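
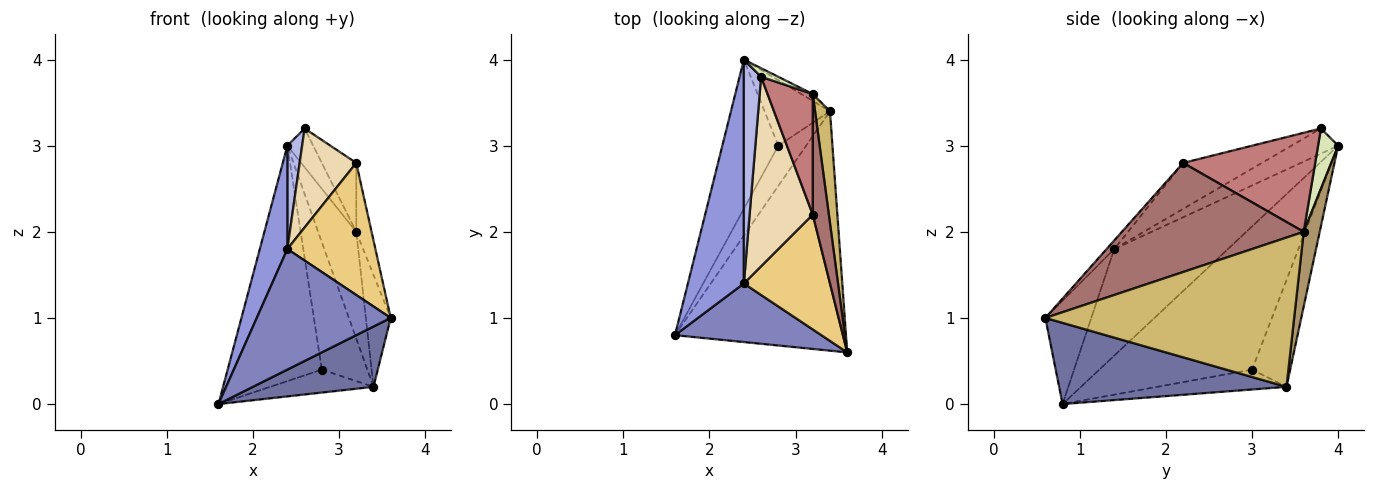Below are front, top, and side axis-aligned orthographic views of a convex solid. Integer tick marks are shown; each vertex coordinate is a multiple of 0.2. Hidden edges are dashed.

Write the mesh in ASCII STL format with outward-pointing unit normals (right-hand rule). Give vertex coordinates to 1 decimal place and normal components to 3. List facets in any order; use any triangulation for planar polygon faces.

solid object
 facet normal 0.418 -0.222 -0.881
  outer loop
   vertex 3.4 3.4 0.2
   vertex 3.6 0.6 1.0
   vertex 1.6 0.8 0.0
  endloop
 endfacet
 facet normal -0.295 -0.860 0.418
  outer loop
   vertex 2.4 1.4 1.8
   vertex 1.6 0.8 0.0
   vertex 3.6 0.6 1.0
  endloop
 endfacet
 facet normal -0.866 -0.210 0.455
  outer loop
   vertex 2.4 1.4 1.8
   vertex 2.4 4.0 3.0
   vertex 1.6 0.8 0.0
  endloop
 endfacet
 facet normal -0.799 -0.252 0.546
  outer loop
   vertex 2.4 1.4 1.8
   vertex 2.6 3.8 3.2
   vertex 2.4 4.0 3.0
  endloop
 endfacet
 facet normal -0.808 0.498 -0.316
  outer loop
   vertex 2.8 3.0 0.4
   vertex 1.6 0.8 0.0
   vertex 2.4 4.0 3.0
  endloop
 endfacet
 facet normal -0.527 0.422 -0.738
  outer loop
   vertex 2.8 3.0 0.4
   vertex 3.4 3.4 0.2
   vertex 1.6 0.8 0.0
  endloop
 endfacet
 facet normal -0.598 0.713 -0.366
  outer loop
   vertex 2.8 3.0 0.4
   vertex 2.4 4.0 3.0
   vertex 3.4 3.4 0.2
  endloop
 endfacet
 facet normal 0.605 0.777 0.173
  outer loop
   vertex 3.2 3.6 2.0
   vertex 2.4 4.0 3.0
   vertex 2.6 3.8 3.2
  endloop
 endfacet
 facet normal 0.386 0.921 -0.059
  outer loop
   vertex 3.2 3.6 2.0
   vertex 3.4 3.4 0.2
   vertex 2.4 4.0 3.0
  endloop
 endfacet
 facet normal 0.990 0.099 0.099
  outer loop
   vertex 3.2 3.6 2.0
   vertex 3.6 0.6 1.0
   vertex 3.4 3.4 0.2
  endloop
 endfacet
 facet normal -0.065 -0.753 0.655
  outer loop
   vertex 3.2 2.2 2.8
   vertex 2.4 1.4 1.8
   vertex 3.6 0.6 1.0
  endloop
 endfacet
 facet normal -0.542 -0.389 0.745
  outer loop
   vertex 3.2 2.2 2.8
   vertex 2.6 3.8 3.2
   vertex 2.4 1.4 1.8
  endloop
 endfacet
 facet normal 0.986 0.083 0.145
  outer loop
   vertex 3.2 2.2 2.8
   vertex 3.6 0.6 1.0
   vertex 3.2 3.6 2.0
  endloop
 endfacet
 facet normal 0.885 0.231 0.404
  outer loop
   vertex 3.2 2.2 2.8
   vertex 3.2 3.6 2.0
   vertex 2.6 3.8 3.2
  endloop
 endfacet
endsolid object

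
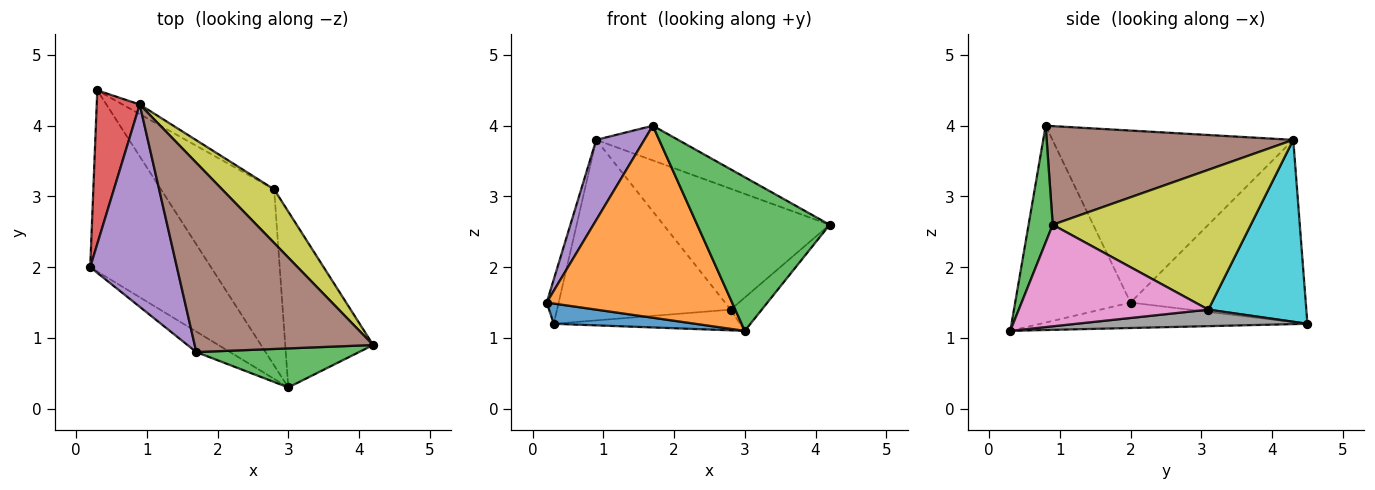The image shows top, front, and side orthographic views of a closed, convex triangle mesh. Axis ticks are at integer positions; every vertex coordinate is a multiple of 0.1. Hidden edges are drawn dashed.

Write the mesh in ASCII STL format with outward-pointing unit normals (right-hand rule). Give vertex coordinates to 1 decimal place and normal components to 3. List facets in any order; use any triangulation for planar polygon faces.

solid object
 facet normal -0.205 -0.109 -0.973
  outer loop
   vertex 3.0 0.3 1.1
   vertex 0.2 2.0 1.5
   vertex 0.3 4.5 1.2
  endloop
 endfacet
 facet normal -0.526 -0.846 -0.090
  outer loop
   vertex 3.0 0.3 1.1
   vertex 1.7 0.8 4.0
   vertex 0.2 2.0 1.5
  endloop
 endfacet
 facet normal 0.174 -0.954 0.243
  outer loop
   vertex 3.0 0.3 1.1
   vertex 4.2 0.9 2.6
   vertex 1.7 0.8 4.0
  endloop
 endfacet
 facet normal -0.971 0.066 0.229
  outer loop
   vertex 0.9 4.3 3.8
   vertex 0.3 4.5 1.2
   vertex 0.2 2.0 1.5
  endloop
 endfacet
 facet normal -0.879 -0.176 0.443
  outer loop
   vertex 0.9 4.3 3.8
   vertex 0.2 2.0 1.5
   vertex 1.7 0.8 4.0
  endloop
 endfacet
 facet normal 0.478 0.159 0.864
  outer loop
   vertex 0.9 4.3 3.8
   vertex 1.7 0.8 4.0
   vertex 4.2 0.9 2.6
  endloop
 endfacet
 facet normal 0.750 0.123 -0.650
  outer loop
   vertex 2.8 3.1 1.4
   vertex 4.2 0.9 2.6
   vertex 3.0 0.3 1.1
  endloop
 endfacet
 facet normal 0.143 0.116 -0.983
  outer loop
   vertex 2.8 3.1 1.4
   vertex 3.0 0.3 1.1
   vertex 0.3 4.5 1.2
  endloop
 endfacet
 facet normal 0.737 0.618 0.274
  outer loop
   vertex 2.8 3.1 1.4
   vertex 0.9 4.3 3.8
   vertex 4.2 0.9 2.6
  endloop
 endfacet
 facet normal 0.491 0.870 -0.046
  outer loop
   vertex 2.8 3.1 1.4
   vertex 0.3 4.5 1.2
   vertex 0.9 4.3 3.8
  endloop
 endfacet
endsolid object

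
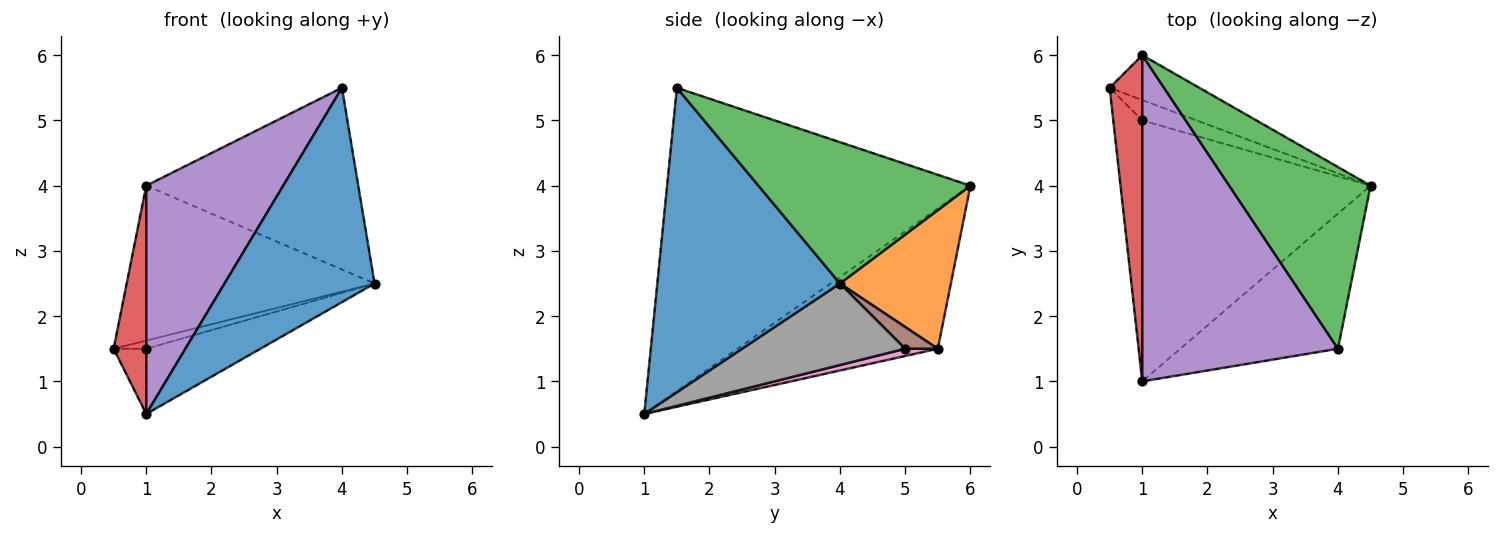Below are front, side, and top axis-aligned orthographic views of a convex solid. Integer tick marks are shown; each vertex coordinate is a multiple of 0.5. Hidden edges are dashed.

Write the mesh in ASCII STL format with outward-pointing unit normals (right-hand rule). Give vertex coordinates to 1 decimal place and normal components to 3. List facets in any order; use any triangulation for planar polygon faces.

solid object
 facet normal 0.717 -0.589 -0.372
  outer loop
   vertex 4.0 1.5 5.5
   vertex 1.0 1.0 0.5
   vertex 4.5 4.0 2.5
  endloop
 endfacet
 facet normal 0.395 0.883 -0.255
  outer loop
   vertex 1.0 6.0 4.0
   vertex 4.5 4.0 2.5
   vertex 0.5 5.5 1.5
  endloop
 endfacet
 facet normal 0.577 0.577 0.577
  outer loop
   vertex 1.0 6.0 4.0
   vertex 4.0 1.5 5.5
   vertex 4.5 4.0 2.5
  endloop
 endfacet
 facet normal -0.962 -0.157 0.224
  outer loop
   vertex 1.0 6.0 4.0
   vertex 0.5 5.5 1.5
   vertex 1.0 1.0 0.5
  endloop
 endfacet
 facet normal -0.786 -0.355 0.507
  outer loop
   vertex 1.0 6.0 4.0
   vertex 1.0 1.0 0.5
   vertex 4.0 1.5 5.5
  endloop
 endfacet
 facet normal 0.348 0.348 -0.870
  outer loop
   vertex 1.0 5.0 1.5
   vertex 0.5 5.5 1.5
   vertex 4.5 4.0 2.5
  endloop
 endfacet
 facet normal 0.236 0.236 -0.943
  outer loop
   vertex 1.0 5.0 1.5
   vertex 1.0 1.0 0.5
   vertex 0.5 5.5 1.5
  endloop
 endfacet
 facet normal 0.327 0.229 -0.917
  outer loop
   vertex 1.0 5.0 1.5
   vertex 4.5 4.0 2.5
   vertex 1.0 1.0 0.5
  endloop
 endfacet
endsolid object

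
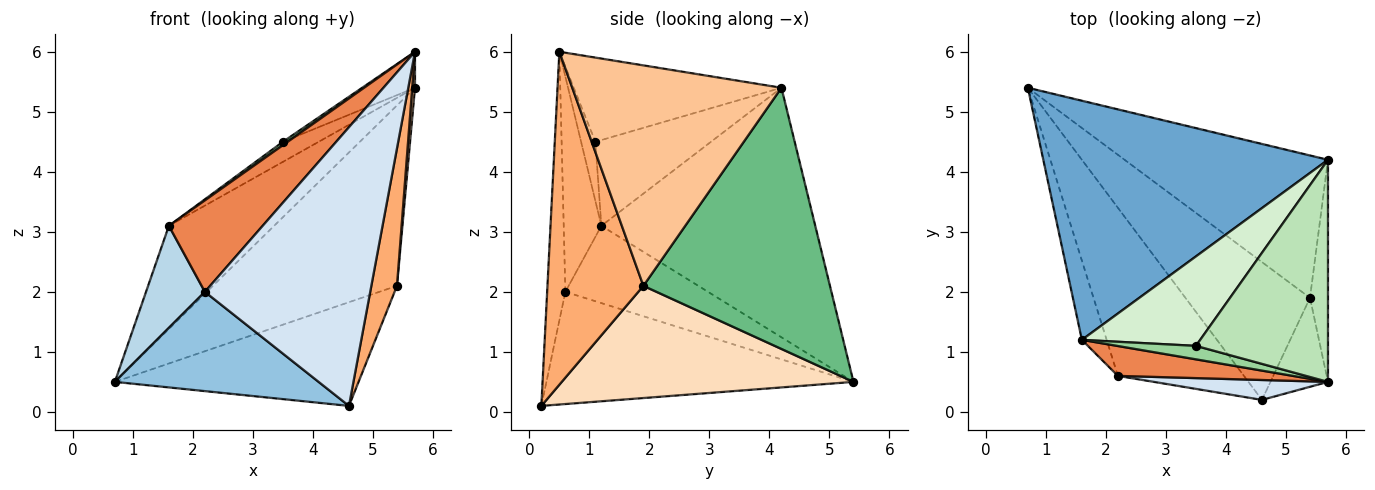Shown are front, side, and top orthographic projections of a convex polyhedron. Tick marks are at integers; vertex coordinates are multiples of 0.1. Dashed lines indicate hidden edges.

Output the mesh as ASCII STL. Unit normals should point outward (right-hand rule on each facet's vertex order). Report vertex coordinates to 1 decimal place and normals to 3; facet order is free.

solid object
 facet normal -0.627 0.308 0.715
  outer loop
   vertex 5.7 4.2 5.4
   vertex 0.7 5.4 0.5
   vertex 1.6 1.2 3.1
  endloop
 endfacet
 facet normal -0.608 -0.404 -0.683
  outer loop
   vertex 2.2 0.6 2.0
   vertex 0.7 5.4 0.5
   vertex 4.6 0.2 0.1
  endloop
 endfacet
 facet normal -0.886 -0.366 -0.284
  outer loop
   vertex 2.2 0.6 2.0
   vertex 1.6 1.2 3.1
   vertex 0.7 5.4 0.5
  endloop
 endfacet
 facet normal -0.109 -0.991 0.071
  outer loop
   vertex 2.2 0.6 2.0
   vertex 4.6 0.2 0.1
   vertex 5.7 0.5 6.0
  endloop
 endfacet
 facet normal -0.357 -0.888 0.290
  outer loop
   vertex 2.2 0.6 2.0
   vertex 5.7 0.5 6.0
   vertex 1.6 1.2 3.1
  endloop
 endfacet
 facet normal 0.953 -0.255 -0.165
  outer loop
   vertex 5.4 1.9 2.1
   vertex 5.7 0.5 6.0
   vertex 4.6 0.2 0.1
  endloop
 endfacet
 facet normal 0.997 -0.013 -0.081
  outer loop
   vertex 5.4 1.9 2.1
   vertex 5.7 4.2 5.4
   vertex 5.7 0.5 6.0
  endloop
 endfacet
 facet normal 0.584 0.488 -0.648
  outer loop
   vertex 5.4 1.9 2.1
   vertex 4.6 0.2 0.1
   vertex 0.7 5.4 0.5
  endloop
 endfacet
 facet normal 0.623 0.614 -0.485
  outer loop
   vertex 5.4 1.9 2.1
   vertex 0.7 5.4 0.5
   vertex 5.7 4.2 5.4
  endloop
 endfacet
 facet normal -0.588 -0.196 0.784
  outer loop
   vertex 3.5 1.1 4.5
   vertex 1.6 1.2 3.1
   vertex 5.7 0.5 6.0
  endloop
 endfacet
 facet normal -0.533 0.135 0.835
  outer loop
   vertex 3.5 1.1 4.5
   vertex 5.7 0.5 6.0
   vertex 5.7 4.2 5.4
  endloop
 endfacet
 facet normal -0.578 0.179 0.797
  outer loop
   vertex 3.5 1.1 4.5
   vertex 5.7 4.2 5.4
   vertex 1.6 1.2 3.1
  endloop
 endfacet
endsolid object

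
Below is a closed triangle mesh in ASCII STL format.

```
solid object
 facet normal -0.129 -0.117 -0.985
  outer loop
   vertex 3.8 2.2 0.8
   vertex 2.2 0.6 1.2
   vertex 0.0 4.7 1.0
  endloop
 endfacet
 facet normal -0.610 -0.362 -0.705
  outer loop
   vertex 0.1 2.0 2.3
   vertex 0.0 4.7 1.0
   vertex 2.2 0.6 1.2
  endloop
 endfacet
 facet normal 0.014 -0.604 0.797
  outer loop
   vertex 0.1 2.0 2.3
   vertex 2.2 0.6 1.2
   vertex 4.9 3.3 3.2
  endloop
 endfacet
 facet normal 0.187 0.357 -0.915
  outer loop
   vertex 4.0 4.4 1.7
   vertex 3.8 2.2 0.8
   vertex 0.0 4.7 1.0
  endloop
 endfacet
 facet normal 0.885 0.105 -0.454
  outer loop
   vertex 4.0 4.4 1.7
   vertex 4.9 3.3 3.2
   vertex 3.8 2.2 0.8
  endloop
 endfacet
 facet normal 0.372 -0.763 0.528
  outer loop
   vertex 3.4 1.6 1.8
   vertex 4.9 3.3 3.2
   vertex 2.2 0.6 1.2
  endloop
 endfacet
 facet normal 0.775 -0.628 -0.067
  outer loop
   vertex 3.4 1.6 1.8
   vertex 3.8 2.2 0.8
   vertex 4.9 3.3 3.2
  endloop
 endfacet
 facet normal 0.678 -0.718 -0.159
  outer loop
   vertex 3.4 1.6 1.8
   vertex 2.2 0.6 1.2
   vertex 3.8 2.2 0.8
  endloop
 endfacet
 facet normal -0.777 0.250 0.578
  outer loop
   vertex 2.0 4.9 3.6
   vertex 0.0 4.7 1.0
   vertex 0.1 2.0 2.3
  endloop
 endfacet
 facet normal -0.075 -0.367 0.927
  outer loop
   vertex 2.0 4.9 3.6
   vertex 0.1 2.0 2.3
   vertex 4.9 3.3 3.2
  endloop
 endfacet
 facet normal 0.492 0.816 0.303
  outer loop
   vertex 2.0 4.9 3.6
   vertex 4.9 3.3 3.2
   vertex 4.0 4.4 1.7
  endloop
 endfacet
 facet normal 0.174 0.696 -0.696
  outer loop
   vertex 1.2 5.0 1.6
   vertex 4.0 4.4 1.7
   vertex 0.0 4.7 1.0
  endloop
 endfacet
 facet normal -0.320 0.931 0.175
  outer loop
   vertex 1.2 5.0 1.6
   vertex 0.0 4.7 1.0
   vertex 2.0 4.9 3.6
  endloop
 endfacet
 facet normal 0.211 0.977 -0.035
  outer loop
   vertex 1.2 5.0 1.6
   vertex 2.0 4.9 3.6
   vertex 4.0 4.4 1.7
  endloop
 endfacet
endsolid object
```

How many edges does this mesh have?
21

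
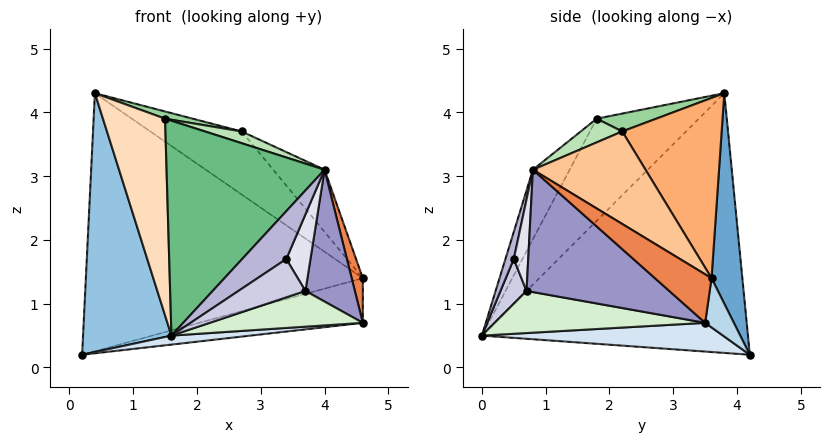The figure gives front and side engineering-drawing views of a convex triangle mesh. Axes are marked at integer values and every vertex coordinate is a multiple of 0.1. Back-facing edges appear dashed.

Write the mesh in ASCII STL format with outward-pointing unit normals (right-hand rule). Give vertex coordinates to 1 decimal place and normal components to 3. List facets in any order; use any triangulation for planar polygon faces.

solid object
 facet normal 0.110 0.990 0.091
  outer loop
   vertex 0.4 3.8 4.3
   vertex 4.6 3.6 1.4
   vertex 0.2 4.2 0.2
  endloop
 endfacet
 facet normal -0.949 -0.315 0.016
  outer loop
   vertex 0.4 3.8 4.3
   vertex 0.2 4.2 0.2
   vertex 1.6 0.0 0.5
  endloop
 endfacet
 facet normal 0.171 0.975 -0.139
  outer loop
   vertex 4.6 3.5 0.7
   vertex 0.2 4.2 0.2
   vertex 4.6 3.6 1.4
  endloop
 endfacet
 facet normal 0.107 -0.035 -0.994
  outer loop
   vertex 4.6 3.5 0.7
   vertex 1.6 0.0 0.5
   vertex 0.2 4.2 0.2
  endloop
 endfacet
 facet normal 0.981 -0.193 0.028
  outer loop
   vertex 4.6 3.5 0.7
   vertex 4.6 3.6 1.4
   vertex 4.0 0.8 3.1
  endloop
 endfacet
 facet normal 0.516 0.473 0.714
  outer loop
   vertex 2.7 2.2 3.7
   vertex 4.6 3.6 1.4
   vertex 0.4 3.8 4.3
  endloop
 endfacet
 facet normal 0.642 0.293 0.709
  outer loop
   vertex 2.7 2.2 3.7
   vertex 4.0 0.8 3.1
   vertex 4.6 3.6 1.4
  endloop
 endfacet
 facet normal -0.829 -0.504 0.243
  outer loop
   vertex 1.5 1.8 3.9
   vertex 0.4 3.8 4.3
   vertex 1.6 0.0 0.5
  endloop
 endfacet
 facet normal -0.202 -0.868 0.454
  outer loop
   vertex 1.5 1.8 3.9
   vertex 1.6 0.0 0.5
   vertex 4.0 0.8 3.1
  endloop
 endfacet
 facet normal 0.193 -0.089 0.977
  outer loop
   vertex 1.5 1.8 3.9
   vertex 2.7 2.2 3.7
   vertex 0.4 3.8 4.3
  endloop
 endfacet
 facet normal 0.225 -0.199 0.954
  outer loop
   vertex 1.5 1.8 3.9
   vertex 4.0 0.8 3.1
   vertex 2.7 2.2 3.7
  endloop
 endfacet
 facet normal 0.387 -0.281 -0.878
  outer loop
   vertex 3.7 0.7 1.2
   vertex 1.6 0.0 0.5
   vertex 4.6 3.5 0.7
  endloop
 endfacet
 facet normal 0.937 -0.324 -0.131
  outer loop
   vertex 3.7 0.7 1.2
   vertex 4.6 3.5 0.7
   vertex 4.0 0.8 3.1
  endloop
 endfacet
 facet normal 0.184 -0.974 0.130
  outer loop
   vertex 3.4 0.5 1.7
   vertex 4.0 0.8 3.1
   vertex 1.6 0.0 0.5
  endloop
 endfacet
 facet normal 0.358 -0.921 -0.153
  outer loop
   vertex 3.4 0.5 1.7
   vertex 1.6 0.0 0.5
   vertex 3.7 0.7 1.2
  endloop
 endfacet
 facet normal 0.512 -0.858 -0.036
  outer loop
   vertex 3.4 0.5 1.7
   vertex 3.7 0.7 1.2
   vertex 4.0 0.8 3.1
  endloop
 endfacet
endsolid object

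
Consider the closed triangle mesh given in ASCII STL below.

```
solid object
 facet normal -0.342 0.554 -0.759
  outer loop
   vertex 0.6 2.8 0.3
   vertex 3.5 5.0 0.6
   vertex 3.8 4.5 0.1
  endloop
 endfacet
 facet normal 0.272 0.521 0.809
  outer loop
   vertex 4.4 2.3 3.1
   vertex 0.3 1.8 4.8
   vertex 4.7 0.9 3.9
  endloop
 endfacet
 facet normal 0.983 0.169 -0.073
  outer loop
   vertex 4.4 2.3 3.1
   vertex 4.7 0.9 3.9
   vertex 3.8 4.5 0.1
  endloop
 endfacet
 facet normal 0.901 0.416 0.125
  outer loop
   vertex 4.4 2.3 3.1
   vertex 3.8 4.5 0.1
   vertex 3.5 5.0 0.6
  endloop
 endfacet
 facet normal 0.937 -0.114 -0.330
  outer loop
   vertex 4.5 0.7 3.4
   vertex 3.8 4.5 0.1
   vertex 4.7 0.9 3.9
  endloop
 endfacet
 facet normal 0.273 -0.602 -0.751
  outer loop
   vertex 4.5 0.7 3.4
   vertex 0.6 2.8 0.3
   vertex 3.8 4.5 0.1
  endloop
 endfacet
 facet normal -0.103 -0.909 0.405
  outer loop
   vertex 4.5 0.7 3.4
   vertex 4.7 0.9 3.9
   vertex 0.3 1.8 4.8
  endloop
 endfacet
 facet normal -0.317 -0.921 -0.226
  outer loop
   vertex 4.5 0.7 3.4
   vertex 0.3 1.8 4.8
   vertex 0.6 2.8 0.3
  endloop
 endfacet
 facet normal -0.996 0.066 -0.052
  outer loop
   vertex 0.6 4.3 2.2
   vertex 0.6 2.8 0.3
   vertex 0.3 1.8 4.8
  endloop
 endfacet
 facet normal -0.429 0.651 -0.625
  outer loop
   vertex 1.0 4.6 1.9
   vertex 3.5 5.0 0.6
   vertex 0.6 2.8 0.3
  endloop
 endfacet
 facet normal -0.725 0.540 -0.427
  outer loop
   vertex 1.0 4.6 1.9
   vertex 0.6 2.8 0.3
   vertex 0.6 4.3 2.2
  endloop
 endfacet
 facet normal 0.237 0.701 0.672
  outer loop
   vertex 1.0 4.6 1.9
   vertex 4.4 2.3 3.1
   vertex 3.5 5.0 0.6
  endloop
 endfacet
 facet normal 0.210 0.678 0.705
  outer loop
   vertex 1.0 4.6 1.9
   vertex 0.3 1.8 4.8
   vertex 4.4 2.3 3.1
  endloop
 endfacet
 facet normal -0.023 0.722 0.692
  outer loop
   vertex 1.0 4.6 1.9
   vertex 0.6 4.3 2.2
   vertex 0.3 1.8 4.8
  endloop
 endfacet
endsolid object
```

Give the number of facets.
14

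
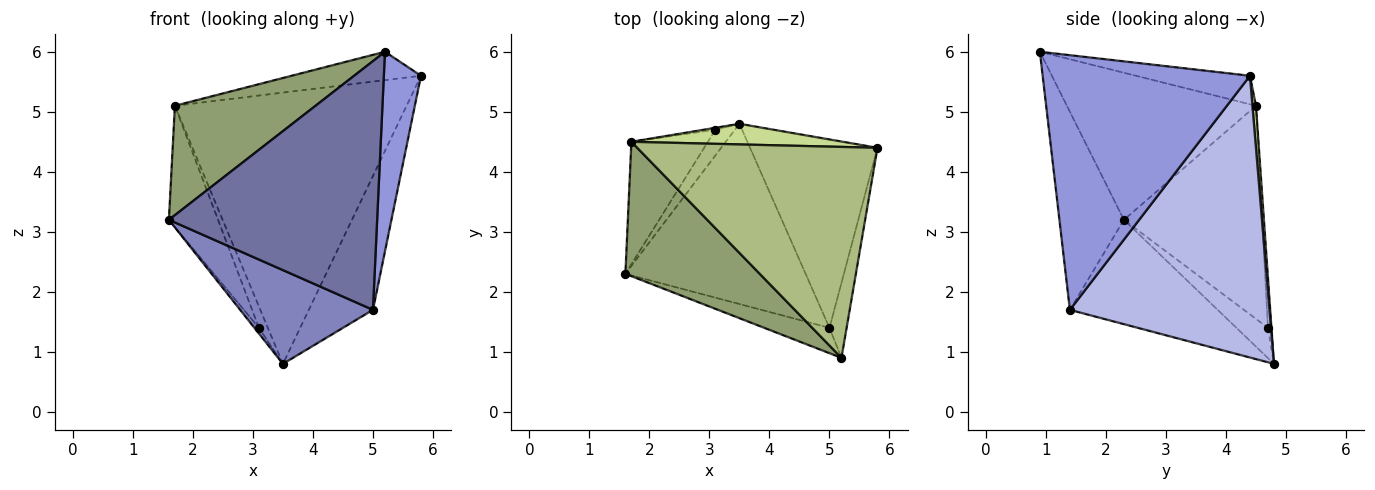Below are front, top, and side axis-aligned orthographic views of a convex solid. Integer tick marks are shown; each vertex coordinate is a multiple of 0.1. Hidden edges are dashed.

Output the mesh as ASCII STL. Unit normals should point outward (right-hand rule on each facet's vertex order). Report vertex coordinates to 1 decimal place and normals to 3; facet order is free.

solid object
 facet normal -0.294 -0.951 -0.097
  outer loop
   vertex 5.0 1.4 1.7
   vertex 5.2 0.9 6.0
   vertex 1.6 2.3 3.2
  endloop
 endfacet
 facet normal -0.457 -0.410 -0.789
  outer loop
   vertex 5.0 1.4 1.7
   vertex 1.6 2.3 3.2
   vertex 3.5 4.8 0.8
  endloop
 endfacet
 facet normal 0.982 -0.176 -0.066
  outer loop
   vertex 5.0 1.4 1.7
   vertex 5.8 4.4 5.6
   vertex 5.2 0.9 6.0
  endloop
 endfacet
 facet normal 0.874 0.281 -0.396
  outer loop
   vertex 5.0 1.4 1.7
   vertex 3.5 4.8 0.8
   vertex 5.8 4.4 5.6
  endloop
 endfacet
 facet normal -0.647 -0.481 0.591
  outer loop
   vertex 1.7 4.5 5.1
   vertex 1.6 2.3 3.2
   vertex 5.2 0.9 6.0
  endloop
 endfacet
 facet normal -0.117 0.133 0.984
  outer loop
   vertex 1.7 4.5 5.1
   vertex 5.2 0.9 6.0
   vertex 5.8 4.4 5.6
  endloop
 endfacet
 facet normal 0.015 0.997 0.076
  outer loop
   vertex 1.7 4.5 5.1
   vertex 5.8 4.4 5.6
   vertex 3.5 4.8 0.8
  endloop
 endfacet
 facet normal -0.835 0.119 -0.537
  outer loop
   vertex 3.1 4.7 1.4
   vertex 3.5 4.8 0.8
   vertex 1.6 2.3 3.2
  endloop
 endfacet
 facet normal -0.892 0.317 -0.321
  outer loop
   vertex 3.1 4.7 1.4
   vertex 1.6 2.3 3.2
   vertex 1.7 4.5 5.1
  endloop
 endfacet
 facet normal -0.362 0.928 -0.087
  outer loop
   vertex 3.1 4.7 1.4
   vertex 1.7 4.5 5.1
   vertex 3.5 4.8 0.8
  endloop
 endfacet
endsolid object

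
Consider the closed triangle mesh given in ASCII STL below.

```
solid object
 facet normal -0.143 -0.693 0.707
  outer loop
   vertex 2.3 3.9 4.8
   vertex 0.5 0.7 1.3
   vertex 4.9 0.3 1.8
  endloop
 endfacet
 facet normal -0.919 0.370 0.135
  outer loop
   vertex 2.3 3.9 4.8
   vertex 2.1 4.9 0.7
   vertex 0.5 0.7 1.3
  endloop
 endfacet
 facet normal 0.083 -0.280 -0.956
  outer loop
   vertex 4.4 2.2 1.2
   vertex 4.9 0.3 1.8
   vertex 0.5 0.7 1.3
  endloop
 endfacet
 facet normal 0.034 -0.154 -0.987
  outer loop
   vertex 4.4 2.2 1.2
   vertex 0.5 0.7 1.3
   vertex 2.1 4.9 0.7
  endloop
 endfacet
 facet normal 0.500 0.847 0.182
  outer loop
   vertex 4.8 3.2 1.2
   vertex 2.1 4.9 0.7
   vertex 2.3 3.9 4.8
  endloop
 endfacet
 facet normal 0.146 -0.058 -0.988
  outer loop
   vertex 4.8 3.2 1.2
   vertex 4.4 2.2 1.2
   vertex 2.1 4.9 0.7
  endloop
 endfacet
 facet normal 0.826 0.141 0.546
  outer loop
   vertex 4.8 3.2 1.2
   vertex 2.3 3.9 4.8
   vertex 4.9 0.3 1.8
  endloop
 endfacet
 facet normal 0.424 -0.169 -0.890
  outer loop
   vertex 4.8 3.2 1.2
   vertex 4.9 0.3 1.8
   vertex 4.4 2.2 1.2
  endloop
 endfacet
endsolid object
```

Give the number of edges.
12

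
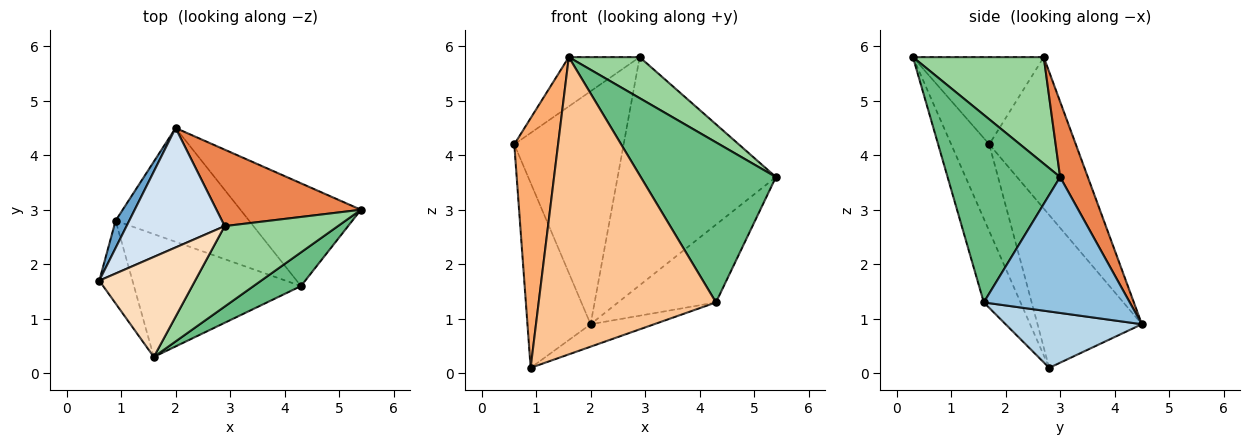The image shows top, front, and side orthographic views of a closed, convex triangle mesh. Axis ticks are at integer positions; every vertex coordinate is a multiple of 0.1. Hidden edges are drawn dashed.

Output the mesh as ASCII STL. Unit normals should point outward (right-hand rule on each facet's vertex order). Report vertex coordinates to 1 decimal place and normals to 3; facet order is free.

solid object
 facet normal -0.853 0.516 0.076
  outer loop
   vertex 0.9 2.8 0.1
   vertex 0.6 1.7 4.2
   vertex 2.0 4.5 0.9
  endloop
 endfacet
 facet normal 0.669 0.449 -0.593
  outer loop
   vertex 4.3 1.6 1.3
   vertex 2.0 4.5 0.9
   vertex 5.4 3.0 3.6
  endloop
 endfacet
 facet normal 0.383 0.179 -0.906
  outer loop
   vertex 4.3 1.6 1.3
   vertex 0.9 2.8 0.1
   vertex 2.0 4.5 0.9
  endloop
 endfacet
 facet normal -0.576 0.728 0.373
  outer loop
   vertex 2.9 2.7 5.8
   vertex 2.0 4.5 0.9
   vertex 0.6 1.7 4.2
  endloop
 endfacet
 facet normal 0.164 0.935 0.314
  outer loop
   vertex 2.9 2.7 5.8
   vertex 5.4 3.0 3.6
   vertex 2.0 4.5 0.9
  endloop
 endfacet
 facet normal -0.636 -0.732 -0.243
  outer loop
   vertex 1.6 0.3 5.8
   vertex 0.6 1.7 4.2
   vertex 0.9 2.8 0.1
  endloop
 endfacet
 facet normal -0.188 -0.908 -0.375
  outer loop
   vertex 1.6 0.3 5.8
   vertex 0.9 2.8 0.1
   vertex 4.3 1.6 1.3
  endloop
 endfacet
 facet normal -0.632 0.343 0.695
  outer loop
   vertex 1.6 0.3 5.8
   vertex 2.9 2.7 5.8
   vertex 0.6 1.7 4.2
  endloop
 endfacet
 facet normal 0.632 -0.759 0.160
  outer loop
   vertex 1.6 0.3 5.8
   vertex 4.3 1.6 1.3
   vertex 5.4 3.0 3.6
  endloop
 endfacet
 facet normal 0.643 -0.348 0.683
  outer loop
   vertex 1.6 0.3 5.8
   vertex 5.4 3.0 3.6
   vertex 2.9 2.7 5.8
  endloop
 endfacet
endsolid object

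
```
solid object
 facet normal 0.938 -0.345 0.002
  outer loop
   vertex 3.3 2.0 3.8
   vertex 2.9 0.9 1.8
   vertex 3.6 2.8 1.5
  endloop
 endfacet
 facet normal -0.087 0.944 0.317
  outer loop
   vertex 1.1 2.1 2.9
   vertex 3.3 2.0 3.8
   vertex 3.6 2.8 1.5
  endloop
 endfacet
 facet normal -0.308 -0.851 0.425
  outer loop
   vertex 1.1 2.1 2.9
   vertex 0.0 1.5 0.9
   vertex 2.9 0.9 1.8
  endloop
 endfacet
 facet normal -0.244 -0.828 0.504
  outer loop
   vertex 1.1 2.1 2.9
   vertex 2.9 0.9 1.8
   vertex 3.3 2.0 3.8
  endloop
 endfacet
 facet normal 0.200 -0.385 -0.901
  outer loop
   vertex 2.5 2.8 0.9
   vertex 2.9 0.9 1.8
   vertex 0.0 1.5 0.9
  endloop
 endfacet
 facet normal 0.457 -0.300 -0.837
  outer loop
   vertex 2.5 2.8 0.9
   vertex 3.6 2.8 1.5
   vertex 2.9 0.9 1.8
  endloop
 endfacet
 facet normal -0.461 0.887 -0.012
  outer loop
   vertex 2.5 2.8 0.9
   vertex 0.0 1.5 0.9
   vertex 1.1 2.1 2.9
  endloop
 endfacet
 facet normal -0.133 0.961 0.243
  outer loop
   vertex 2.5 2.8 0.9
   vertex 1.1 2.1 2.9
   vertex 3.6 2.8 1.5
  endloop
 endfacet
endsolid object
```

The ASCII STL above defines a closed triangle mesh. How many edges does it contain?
12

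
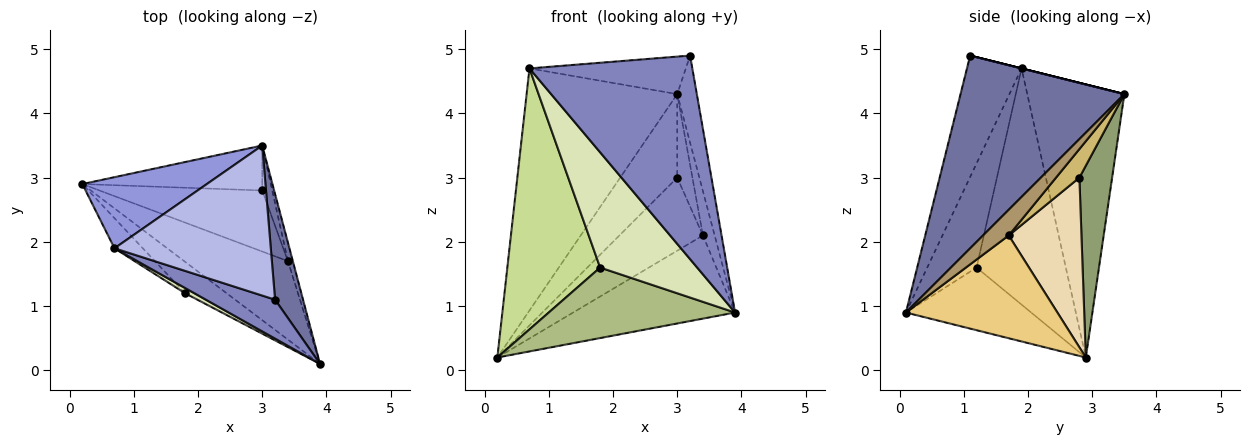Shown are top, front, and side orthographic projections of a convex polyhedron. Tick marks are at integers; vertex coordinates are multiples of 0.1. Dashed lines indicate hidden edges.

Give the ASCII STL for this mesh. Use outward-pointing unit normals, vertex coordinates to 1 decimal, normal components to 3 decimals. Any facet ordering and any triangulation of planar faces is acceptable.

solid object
 facet normal 0.983 0.118 0.143
  outer loop
   vertex 3.2 1.1 4.9
   vertex 3.9 0.1 0.9
   vertex 3.0 3.5 4.3
  endloop
 endfacet
 facet normal -0.313 -0.933 0.178
  outer loop
   vertex 0.7 1.9 4.7
   vertex 3.9 0.1 0.9
   vertex 3.2 1.1 4.9
  endloop
 endfacet
 facet normal -0.526 0.816 0.240
  outer loop
   vertex 0.7 1.9 4.7
   vertex 3.0 3.5 4.3
   vertex 0.2 2.9 0.2
  endloop
 endfacet
 facet normal 0.000 0.243 0.970
  outer loop
   vertex 0.7 1.9 4.7
   vertex 3.2 1.1 4.9
   vertex 3.0 3.5 4.3
  endloop
 endfacet
 facet normal 0.451 0.786 -0.423
  outer loop
   vertex 3.0 2.8 3.0
   vertex 0.2 2.9 0.2
   vertex 3.0 3.5 4.3
  endloop
 endfacet
 facet normal -0.523 -0.778 -0.347
  outer loop
   vertex 1.8 1.2 1.6
   vertex 0.2 2.9 0.2
   vertex 3.9 0.1 0.9
  endloop
 endfacet
 facet normal -0.691 -0.718 -0.083
  outer loop
   vertex 1.8 1.2 1.6
   vertex 0.7 1.9 4.7
   vertex 0.2 2.9 0.2
  endloop
 endfacet
 facet normal -0.453 -0.891 0.040
  outer loop
   vertex 1.8 1.2 1.6
   vertex 3.9 0.1 0.9
   vertex 0.7 1.9 4.7
  endloop
 endfacet
 facet normal 0.896 0.409 -0.171
  outer loop
   vertex 3.4 1.7 2.1
   vertex 3.0 3.5 4.3
   vertex 3.9 0.1 0.9
  endloop
 endfacet
 facet normal 0.805 0.523 -0.282
  outer loop
   vertex 3.4 1.7 2.1
   vertex 3.0 2.8 3.0
   vertex 3.0 3.5 4.3
  endloop
 endfacet
 facet normal 0.562 0.601 -0.567
  outer loop
   vertex 3.4 1.7 2.1
   vertex 3.9 0.1 0.9
   vertex 0.2 2.9 0.2
  endloop
 endfacet
 facet normal 0.556 0.638 -0.533
  outer loop
   vertex 3.4 1.7 2.1
   vertex 0.2 2.9 0.2
   vertex 3.0 2.8 3.0
  endloop
 endfacet
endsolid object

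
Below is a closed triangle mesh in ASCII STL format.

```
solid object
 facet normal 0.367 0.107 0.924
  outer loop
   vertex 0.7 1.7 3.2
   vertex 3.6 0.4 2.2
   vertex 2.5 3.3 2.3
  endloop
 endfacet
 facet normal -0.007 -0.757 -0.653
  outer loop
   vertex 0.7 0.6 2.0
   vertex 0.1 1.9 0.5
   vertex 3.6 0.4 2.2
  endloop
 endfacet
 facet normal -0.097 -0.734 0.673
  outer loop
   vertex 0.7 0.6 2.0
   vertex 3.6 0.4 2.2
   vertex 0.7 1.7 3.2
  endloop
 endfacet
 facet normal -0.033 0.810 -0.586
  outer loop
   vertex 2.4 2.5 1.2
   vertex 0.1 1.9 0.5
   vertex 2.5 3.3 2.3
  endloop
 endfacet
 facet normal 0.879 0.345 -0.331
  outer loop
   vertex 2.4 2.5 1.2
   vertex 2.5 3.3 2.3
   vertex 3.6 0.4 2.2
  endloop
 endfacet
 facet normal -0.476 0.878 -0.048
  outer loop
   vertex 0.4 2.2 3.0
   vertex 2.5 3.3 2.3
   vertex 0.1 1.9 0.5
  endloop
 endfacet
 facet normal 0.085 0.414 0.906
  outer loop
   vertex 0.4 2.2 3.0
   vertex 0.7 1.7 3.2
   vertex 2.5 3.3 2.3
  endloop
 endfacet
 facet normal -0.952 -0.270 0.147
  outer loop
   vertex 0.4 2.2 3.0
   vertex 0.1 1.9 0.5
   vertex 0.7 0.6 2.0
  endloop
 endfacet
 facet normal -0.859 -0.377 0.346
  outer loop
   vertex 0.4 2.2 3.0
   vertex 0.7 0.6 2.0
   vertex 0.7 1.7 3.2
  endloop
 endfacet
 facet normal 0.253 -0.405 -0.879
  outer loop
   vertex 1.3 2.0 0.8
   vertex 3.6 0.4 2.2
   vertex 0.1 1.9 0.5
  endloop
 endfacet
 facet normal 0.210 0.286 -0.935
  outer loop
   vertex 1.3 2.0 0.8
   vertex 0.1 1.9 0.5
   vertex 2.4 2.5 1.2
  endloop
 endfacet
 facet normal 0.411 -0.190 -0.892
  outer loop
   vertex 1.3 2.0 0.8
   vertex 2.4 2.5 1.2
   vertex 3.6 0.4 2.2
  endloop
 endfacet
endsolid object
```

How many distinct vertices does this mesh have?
8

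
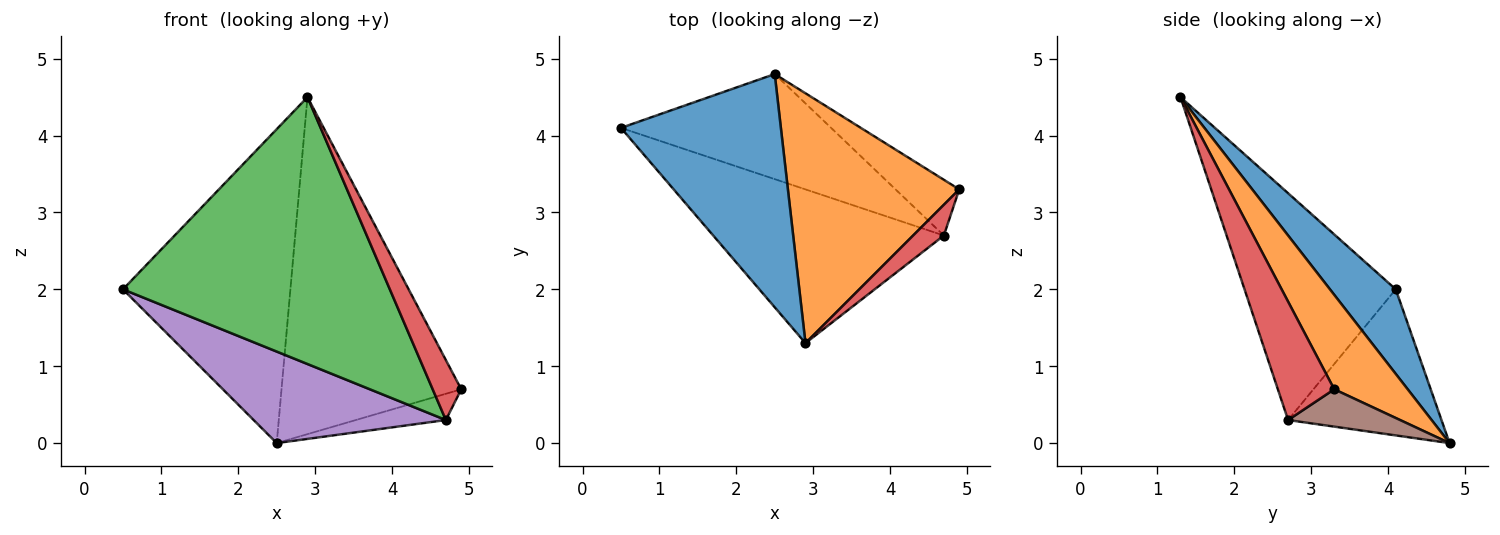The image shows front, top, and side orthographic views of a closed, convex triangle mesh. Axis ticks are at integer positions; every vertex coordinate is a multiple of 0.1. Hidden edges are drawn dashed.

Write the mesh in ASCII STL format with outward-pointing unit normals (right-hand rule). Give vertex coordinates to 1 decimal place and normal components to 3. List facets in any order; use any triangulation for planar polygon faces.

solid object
 facet normal 0.301 0.766 0.569
  outer loop
   vertex 2.5 4.8 0.0
   vertex 0.5 4.1 2.0
   vertex 2.9 1.3 4.5
  endloop
 endfacet
 facet normal 0.312 0.763 0.566
  outer loop
   vertex 2.5 4.8 0.0
   vertex 2.9 1.3 4.5
   vertex 4.9 3.3 0.7
  endloop
 endfacet
 facet normal -0.441 -0.778 -0.448
  outer loop
   vertex 4.7 2.7 0.3
   vertex 2.9 1.3 4.5
   vertex 0.5 4.1 2.0
  endloop
 endfacet
 facet normal 0.869 -0.440 0.226
  outer loop
   vertex 4.7 2.7 0.3
   vertex 4.9 3.3 0.7
   vertex 2.9 1.3 4.5
  endloop
 endfacet
 facet normal -0.464 -0.582 -0.668
  outer loop
   vertex 4.7 2.7 0.3
   vertex 0.5 4.1 2.0
   vertex 2.5 4.8 0.0
  endloop
 endfacet
 facet normal 0.468 0.377 -0.799
  outer loop
   vertex 4.7 2.7 0.3
   vertex 2.5 4.8 0.0
   vertex 4.9 3.3 0.7
  endloop
 endfacet
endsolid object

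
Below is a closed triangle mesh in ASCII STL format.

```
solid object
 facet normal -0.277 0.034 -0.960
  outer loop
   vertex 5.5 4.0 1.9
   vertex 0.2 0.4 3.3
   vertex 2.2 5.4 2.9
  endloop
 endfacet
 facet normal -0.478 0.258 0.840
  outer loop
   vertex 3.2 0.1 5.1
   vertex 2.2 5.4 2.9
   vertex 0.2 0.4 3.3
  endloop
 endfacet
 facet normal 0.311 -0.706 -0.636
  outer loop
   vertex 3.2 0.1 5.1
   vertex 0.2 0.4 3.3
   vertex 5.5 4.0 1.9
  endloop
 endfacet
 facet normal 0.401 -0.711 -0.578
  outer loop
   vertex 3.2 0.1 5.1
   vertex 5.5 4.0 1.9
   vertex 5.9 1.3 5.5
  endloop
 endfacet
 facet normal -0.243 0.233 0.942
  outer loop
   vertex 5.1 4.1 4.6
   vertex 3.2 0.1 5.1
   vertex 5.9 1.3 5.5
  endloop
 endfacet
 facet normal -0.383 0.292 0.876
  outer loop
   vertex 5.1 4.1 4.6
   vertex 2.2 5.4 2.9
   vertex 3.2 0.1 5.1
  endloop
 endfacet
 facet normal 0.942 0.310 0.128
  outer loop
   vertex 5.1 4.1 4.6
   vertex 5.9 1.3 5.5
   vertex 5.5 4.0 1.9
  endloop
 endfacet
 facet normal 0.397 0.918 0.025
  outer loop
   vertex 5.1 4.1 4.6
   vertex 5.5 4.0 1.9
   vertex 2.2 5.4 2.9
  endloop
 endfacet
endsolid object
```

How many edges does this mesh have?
12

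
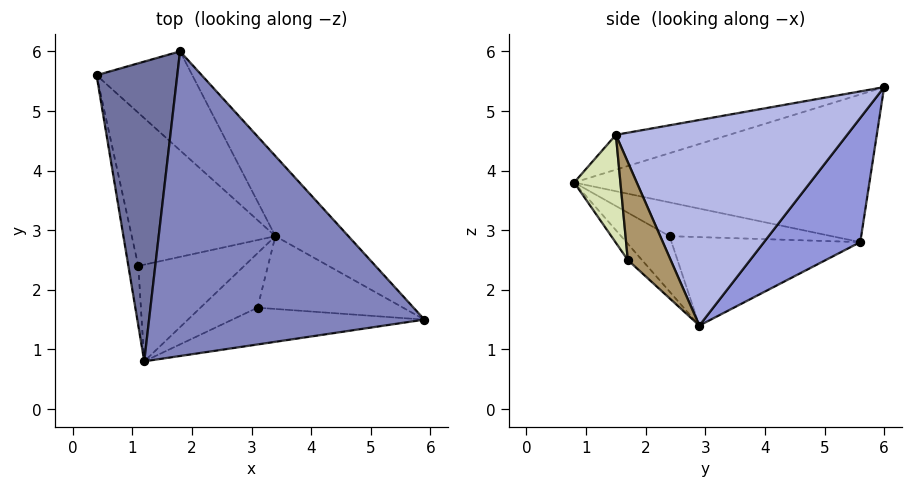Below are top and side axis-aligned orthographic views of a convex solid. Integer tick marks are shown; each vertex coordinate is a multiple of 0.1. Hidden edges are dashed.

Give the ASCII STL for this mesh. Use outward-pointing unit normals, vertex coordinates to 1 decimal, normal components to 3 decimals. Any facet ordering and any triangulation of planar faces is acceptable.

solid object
 facet normal -0.877 -0.046 0.479
  outer loop
   vertex 1.8 6.0 5.4
   vertex 0.4 5.6 2.8
   vertex 1.2 0.8 3.8
  endloop
 endfacet
 facet normal -0.121 -0.279 0.953
  outer loop
   vertex 1.8 6.0 5.4
   vertex 1.2 0.8 3.8
   vertex 5.9 1.5 4.6
  endloop
 endfacet
 facet normal 0.508 0.767 -0.392
  outer loop
   vertex 1.8 6.0 5.4
   vertex 3.4 2.9 1.4
   vertex 0.4 5.6 2.8
  endloop
 endfacet
 facet normal 0.694 0.676 -0.246
  outer loop
   vertex 1.8 6.0 5.4
   vertex 5.9 1.5 4.6
   vertex 3.4 2.9 1.4
  endloop
 endfacet
 facet normal -0.937 -0.214 -0.276
  outer loop
   vertex 1.1 2.4 2.9
   vertex 1.2 0.8 3.8
   vertex 0.4 5.6 2.8
  endloop
 endfacet
 facet normal -0.519 -0.140 -0.843
  outer loop
   vertex 1.1 2.4 2.9
   vertex 0.4 5.6 2.8
   vertex 3.4 2.9 1.4
  endloop
 endfacet
 facet normal -0.410 -0.467 -0.784
  outer loop
   vertex 1.1 2.4 2.9
   vertex 3.4 2.9 1.4
   vertex 1.2 0.8 3.8
  endloop
 endfacet
 facet normal 0.196 -0.917 -0.348
  outer loop
   vertex 3.1 1.7 2.5
   vertex 5.9 1.5 4.6
   vertex 1.2 0.8 3.8
  endloop
 endfacet
 facet normal 0.415 -0.669 -0.617
  outer loop
   vertex 3.1 1.7 2.5
   vertex 3.4 2.9 1.4
   vertex 5.9 1.5 4.6
  endloop
 endfacet
 facet normal -0.212 -0.631 -0.746
  outer loop
   vertex 3.1 1.7 2.5
   vertex 1.2 0.8 3.8
   vertex 3.4 2.9 1.4
  endloop
 endfacet
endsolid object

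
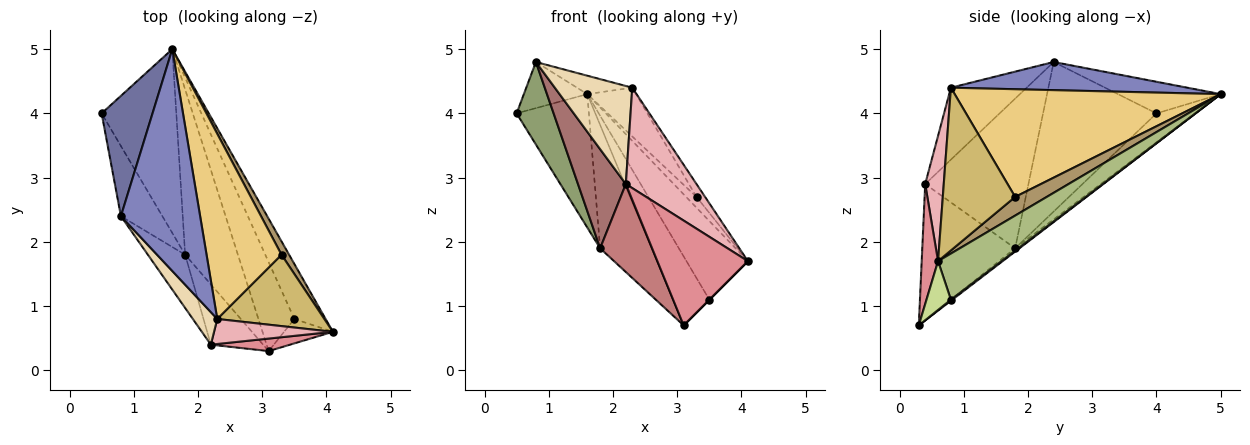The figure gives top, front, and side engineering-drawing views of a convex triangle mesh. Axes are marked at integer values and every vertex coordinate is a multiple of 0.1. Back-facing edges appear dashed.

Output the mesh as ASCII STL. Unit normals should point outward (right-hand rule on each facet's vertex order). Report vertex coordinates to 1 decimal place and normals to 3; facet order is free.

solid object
 facet normal -0.502 0.310 0.808
  outer loop
   vertex 0.8 2.4 4.8
   vertex 1.6 5.0 4.3
   vertex 0.5 4.0 4.0
  endloop
 endfacet
 facet normal 0.334 0.078 0.939
  outer loop
   vertex 2.3 0.8 4.4
   vertex 1.6 5.0 4.3
   vertex 0.8 2.4 4.8
  endloop
 endfacet
 facet normal -0.299 0.561 -0.772
  outer loop
   vertex 1.8 1.8 1.9
   vertex 0.5 4.0 4.0
   vertex 1.6 5.0 4.3
  endloop
 endfacet
 facet normal -0.050 0.597 -0.800
  outer loop
   vertex 1.8 1.8 1.9
   vertex 1.6 5.0 4.3
   vertex 3.1 0.3 0.7
  endloop
 endfacet
 facet normal -0.919 -0.300 -0.255
  outer loop
   vertex 1.8 1.8 1.9
   vertex 0.8 2.4 4.8
   vertex 0.5 4.0 4.0
  endloop
 endfacet
 facet normal 0.646 0.626 -0.437
  outer loop
   vertex 3.5 0.8 1.1
   vertex 1.6 5.0 4.3
   vertex 4.1 0.6 1.7
  endloop
 endfacet
 facet normal 0.707 0.000 -0.707
  outer loop
   vertex 3.5 0.8 1.1
   vertex 4.1 0.6 1.7
   vertex 3.1 0.3 0.7
  endloop
 endfacet
 facet normal 0.024 0.613 -0.790
  outer loop
   vertex 3.5 0.8 1.1
   vertex 3.1 0.3 0.7
   vertex 1.6 5.0 4.3
  endloop
 endfacet
 facet normal 0.886 0.291 0.360
  outer loop
   vertex 3.3 1.8 2.7
   vertex 4.1 0.6 1.7
   vertex 1.6 5.0 4.3
  endloop
 endfacet
 facet normal 0.831 0.098 0.547
  outer loop
   vertex 3.3 1.8 2.7
   vertex 2.3 0.8 4.4
   vertex 4.1 0.6 1.7
  endloop
 endfacet
 facet normal 0.812 0.149 0.565
  outer loop
   vertex 3.3 1.8 2.7
   vertex 1.6 5.0 4.3
   vertex 2.3 0.8 4.4
  endloop
 endfacet
 facet normal -0.680 -0.696 0.231
  outer loop
   vertex 2.2 0.4 2.9
   vertex 2.3 0.8 4.4
   vertex 0.8 2.4 4.8
  endloop
 endfacet
 facet normal -0.885 -0.410 -0.220
  outer loop
   vertex 2.2 0.4 2.9
   vertex 0.8 2.4 4.8
   vertex 1.8 1.8 1.9
  endloop
 endfacet
 facet normal -0.827 -0.463 -0.317
  outer loop
   vertex 2.2 0.4 2.9
   vertex 1.8 1.8 1.9
   vertex 3.1 0.3 0.7
  endloop
 endfacet
 facet normal 0.177 -0.977 0.117
  outer loop
   vertex 2.2 0.4 2.9
   vertex 3.1 0.3 0.7
   vertex 4.1 0.6 1.7
  endloop
 endfacet
 facet normal 0.247 -0.940 0.234
  outer loop
   vertex 2.2 0.4 2.9
   vertex 4.1 0.6 1.7
   vertex 2.3 0.8 4.4
  endloop
 endfacet
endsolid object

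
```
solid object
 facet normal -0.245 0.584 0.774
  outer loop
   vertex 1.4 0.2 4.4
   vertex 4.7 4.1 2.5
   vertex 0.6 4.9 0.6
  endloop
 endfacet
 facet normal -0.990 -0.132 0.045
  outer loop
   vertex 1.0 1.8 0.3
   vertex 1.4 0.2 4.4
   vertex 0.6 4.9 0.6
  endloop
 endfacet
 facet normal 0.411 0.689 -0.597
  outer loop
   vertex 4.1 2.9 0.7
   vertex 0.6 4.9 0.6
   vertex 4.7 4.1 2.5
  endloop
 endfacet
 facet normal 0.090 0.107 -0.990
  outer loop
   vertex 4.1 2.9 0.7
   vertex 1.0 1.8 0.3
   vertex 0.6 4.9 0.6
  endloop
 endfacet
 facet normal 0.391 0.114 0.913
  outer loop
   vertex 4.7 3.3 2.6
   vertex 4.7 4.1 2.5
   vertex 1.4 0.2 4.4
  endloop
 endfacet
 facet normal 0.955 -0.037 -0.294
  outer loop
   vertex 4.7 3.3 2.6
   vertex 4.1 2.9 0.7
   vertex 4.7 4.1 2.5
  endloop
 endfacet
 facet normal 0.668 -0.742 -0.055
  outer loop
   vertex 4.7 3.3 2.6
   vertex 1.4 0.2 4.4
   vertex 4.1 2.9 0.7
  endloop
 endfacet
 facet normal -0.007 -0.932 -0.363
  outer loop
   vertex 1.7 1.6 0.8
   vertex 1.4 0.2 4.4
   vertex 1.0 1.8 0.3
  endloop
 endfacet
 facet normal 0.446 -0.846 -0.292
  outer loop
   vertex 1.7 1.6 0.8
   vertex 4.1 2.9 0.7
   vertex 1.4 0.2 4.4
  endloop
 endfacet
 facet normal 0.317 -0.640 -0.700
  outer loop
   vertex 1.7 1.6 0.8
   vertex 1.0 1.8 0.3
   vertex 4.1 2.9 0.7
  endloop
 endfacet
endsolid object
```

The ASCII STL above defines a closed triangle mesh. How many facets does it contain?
10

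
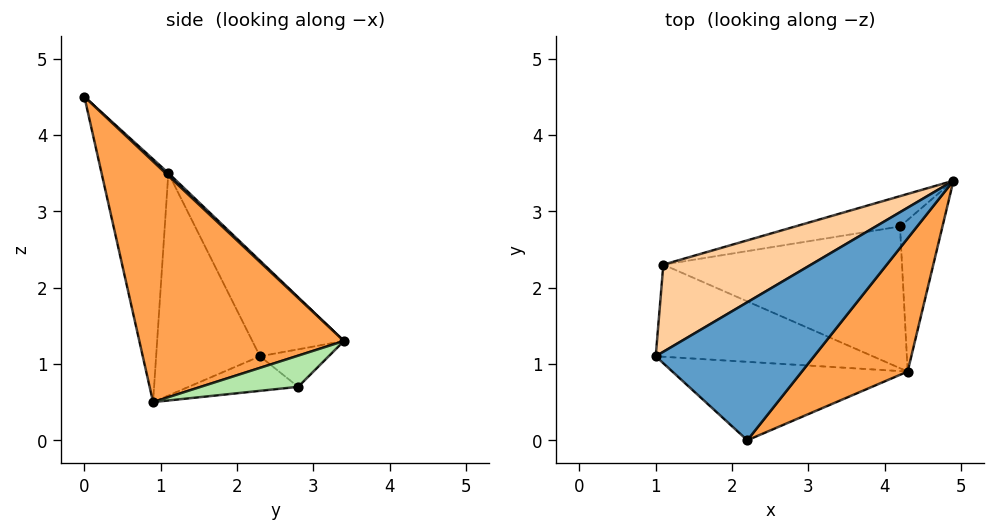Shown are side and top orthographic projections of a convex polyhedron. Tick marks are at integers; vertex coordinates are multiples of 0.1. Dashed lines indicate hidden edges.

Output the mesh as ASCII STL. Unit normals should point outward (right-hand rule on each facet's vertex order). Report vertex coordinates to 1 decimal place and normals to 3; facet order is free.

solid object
 facet normal 0.012 0.680 0.733
  outer loop
   vertex 2.2 0.0 4.5
   vertex 4.9 3.4 1.3
   vertex 1.0 1.1 3.5
  endloop
 endfacet
 facet normal -0.414 -0.817 -0.401
  outer loop
   vertex 2.2 0.0 4.5
   vertex 1.0 1.1 3.5
   vertex 4.3 0.9 0.5
  endloop
 endfacet
 facet normal 0.865 -0.329 0.380
  outer loop
   vertex 2.2 0.0 4.5
   vertex 4.3 0.9 0.5
   vertex 4.9 3.4 1.3
  endloop
 endfacet
 facet normal -0.273 0.865 0.421
  outer loop
   vertex 1.1 2.3 1.1
   vertex 1.0 1.1 3.5
   vertex 4.9 3.4 1.3
  endloop
 endfacet
 facet normal -0.429 -0.801 -0.418
  outer loop
   vertex 1.1 2.3 1.1
   vertex 4.3 0.9 0.5
   vertex 1.0 1.1 3.5
  endloop
 endfacet
 facet normal 0.588 0.115 -0.801
  outer loop
   vertex 4.2 2.8 0.7
   vertex 4.9 3.4 1.3
   vertex 4.3 0.9 0.5
  endloop
 endfacet
 facet normal -0.202 0.800 -0.565
  outer loop
   vertex 4.2 2.8 0.7
   vertex 1.1 2.3 1.1
   vertex 4.9 3.4 1.3
  endloop
 endfacet
 facet normal -0.143 0.096 -0.985
  outer loop
   vertex 4.2 2.8 0.7
   vertex 4.3 0.9 0.5
   vertex 1.1 2.3 1.1
  endloop
 endfacet
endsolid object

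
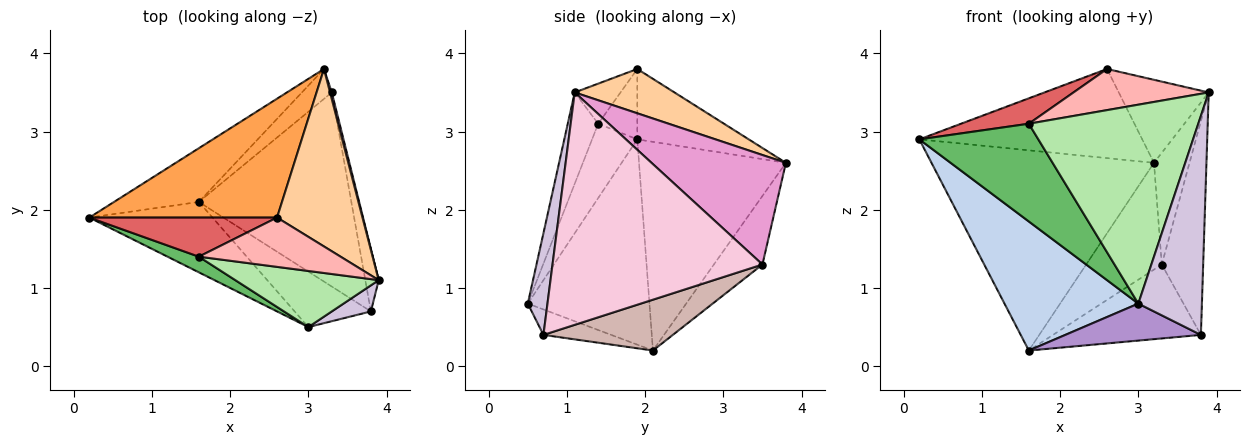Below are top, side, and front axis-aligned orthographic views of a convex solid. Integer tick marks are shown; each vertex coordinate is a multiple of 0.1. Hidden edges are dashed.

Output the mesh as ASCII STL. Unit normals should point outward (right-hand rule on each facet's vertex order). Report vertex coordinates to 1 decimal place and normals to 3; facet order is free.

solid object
 facet normal -0.538 0.814 -0.218
  outer loop
   vertex 1.6 2.1 0.2
   vertex 0.2 1.9 2.9
   vertex 3.2 3.8 2.6
  endloop
 endfacet
 facet normal -0.624 -0.686 -0.374
  outer loop
   vertex 1.6 2.1 0.2
   vertex 3.0 0.5 0.8
   vertex 0.2 1.9 2.9
  endloop
 endfacet
 facet normal -0.287 0.575 0.766
  outer loop
   vertex 2.6 1.9 3.8
   vertex 3.2 3.8 2.6
   vertex 0.2 1.9 2.9
  endloop
 endfacet
 facet normal 0.425 0.384 0.820
  outer loop
   vertex 2.6 1.9 3.8
   vertex 3.9 1.1 3.5
   vertex 3.2 3.8 2.6
  endloop
 endfacet
 facet normal -0.351 -0.925 0.148
  outer loop
   vertex 1.6 1.4 3.1
   vertex 0.2 1.9 2.9
   vertex 3.0 0.5 0.8
  endloop
 endfacet
 facet normal -0.170 -0.948 0.267
  outer loop
   vertex 1.6 1.4 3.1
   vertex 3.0 0.5 0.8
   vertex 3.9 1.1 3.5
  endloop
 endfacet
 facet normal -0.300 -0.520 0.800
  outer loop
   vertex 1.6 1.4 3.1
   vertex 2.6 1.9 3.8
   vertex 0.2 1.9 2.9
  endloop
 endfacet
 facet normal -0.212 -0.626 0.750
  outer loop
   vertex 1.6 1.4 3.1
   vertex 3.9 1.1 3.5
   vertex 2.6 1.9 3.8
  endloop
 endfacet
 facet normal -0.267 -0.535 -0.802
  outer loop
   vertex 3.8 0.7 0.4
   vertex 3.0 0.5 0.8
   vertex 1.6 2.1 0.2
  endloop
 endfacet
 facet normal 0.294 -0.949 0.113
  outer loop
   vertex 3.8 0.7 0.4
   vertex 3.9 1.1 3.5
   vertex 3.0 0.5 0.8
  endloop
 endfacet
 facet normal -0.526 0.819 -0.229
  outer loop
   vertex 3.3 3.5 1.3
   vertex 1.6 2.1 0.2
   vertex 3.2 3.8 2.6
  endloop
 endfacet
 facet normal 0.297 0.340 -0.892
  outer loop
   vertex 3.3 3.5 1.3
   vertex 3.8 0.7 0.4
   vertex 1.6 2.1 0.2
  endloop
 endfacet
 facet normal 0.967 0.256 0.015
  outer loop
   vertex 3.3 3.5 1.3
   vertex 3.2 3.8 2.6
   vertex 3.9 1.1 3.5
  endloop
 endfacet
 facet normal 0.980 0.193 -0.057
  outer loop
   vertex 3.3 3.5 1.3
   vertex 3.9 1.1 3.5
   vertex 3.8 0.7 0.4
  endloop
 endfacet
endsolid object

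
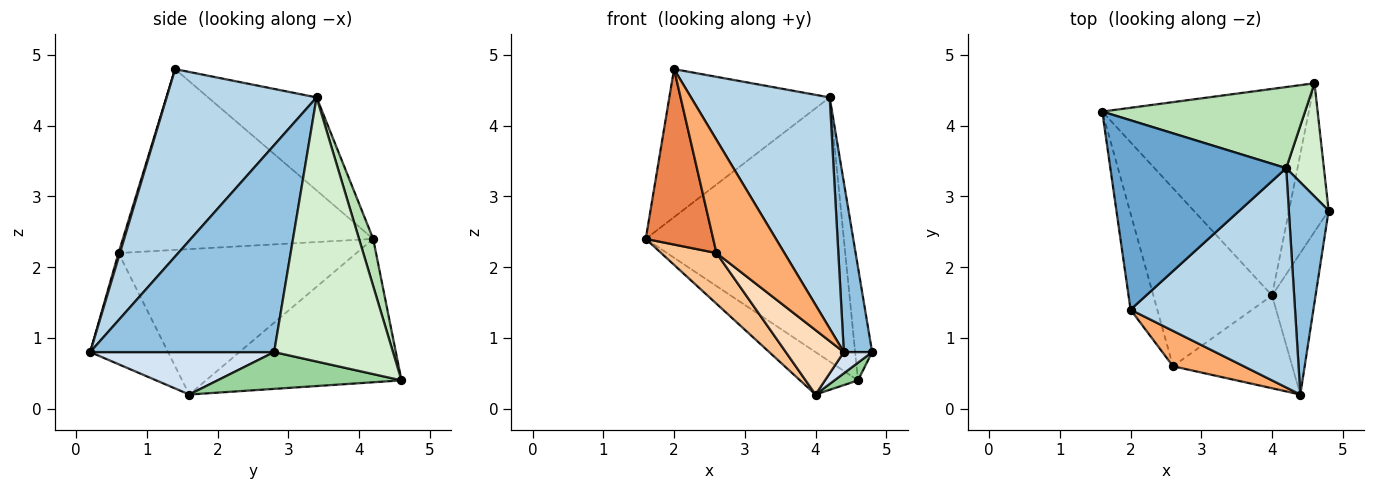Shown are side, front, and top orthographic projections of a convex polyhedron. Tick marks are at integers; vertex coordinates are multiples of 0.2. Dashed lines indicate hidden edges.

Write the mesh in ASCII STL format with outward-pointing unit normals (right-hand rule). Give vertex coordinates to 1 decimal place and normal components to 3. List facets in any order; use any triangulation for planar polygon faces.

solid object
 facet normal -0.385 0.568 0.727
  outer loop
   vertex 4.2 3.4 4.4
   vertex 1.6 4.2 2.4
   vertex 2.0 1.4 4.8
  endloop
 endfacet
 facet normal 0.971 -0.149 0.187
  outer loop
   vertex 4.2 3.4 4.4
   vertex 4.4 0.2 0.8
   vertex 4.8 2.8 0.8
  endloop
 endfacet
 facet normal 0.617 -0.571 0.542
  outer loop
   vertex 4.2 3.4 4.4
   vertex 2.0 1.4 4.8
   vertex 4.4 0.2 0.8
  endloop
 endfacet
 facet normal 0.694 -0.107 -0.712
  outer loop
   vertex 4.0 1.6 0.2
   vertex 4.8 2.8 0.8
   vertex 4.4 0.2 0.8
  endloop
 endfacet
 facet normal -0.956 -0.258 -0.141
  outer loop
   vertex 2.6 0.6 2.2
   vertex 2.0 1.4 4.8
   vertex 1.6 4.2 2.4
  endloop
 endfacet
 facet normal 0.020 -0.954 0.298
  outer loop
   vertex 2.6 0.6 2.2
   vertex 4.4 0.2 0.8
   vertex 2.0 1.4 4.8
  endloop
 endfacet
 facet normal -0.762 -0.177 -0.622
  outer loop
   vertex 2.6 0.6 2.2
   vertex 1.6 4.2 2.4
   vertex 4.0 1.6 0.2
  endloop
 endfacet
 facet normal -0.608 -0.453 -0.652
  outer loop
   vertex 2.6 0.6 2.2
   vertex 4.0 1.6 0.2
   vertex 4.4 0.2 0.8
  endloop
 endfacet
 facet normal -0.562 0.166 -0.810
  outer loop
   vertex 4.6 4.6 0.4
   vertex 4.0 1.6 0.2
   vertex 1.6 4.2 2.4
  endloop
 endfacet
 facet normal 0.678 -0.087 -0.730
  outer loop
   vertex 4.6 4.6 0.4
   vertex 4.8 2.8 0.8
   vertex 4.0 1.6 0.2
  endloop
 endfacet
 facet normal 0.068 0.954 0.293
  outer loop
   vertex 4.6 4.6 0.4
   vertex 1.6 4.2 2.4
   vertex 4.2 3.4 4.4
  endloop
 endfacet
 facet normal 0.980 0.140 0.140
  outer loop
   vertex 4.6 4.6 0.4
   vertex 4.2 3.4 4.4
   vertex 4.8 2.8 0.8
  endloop
 endfacet
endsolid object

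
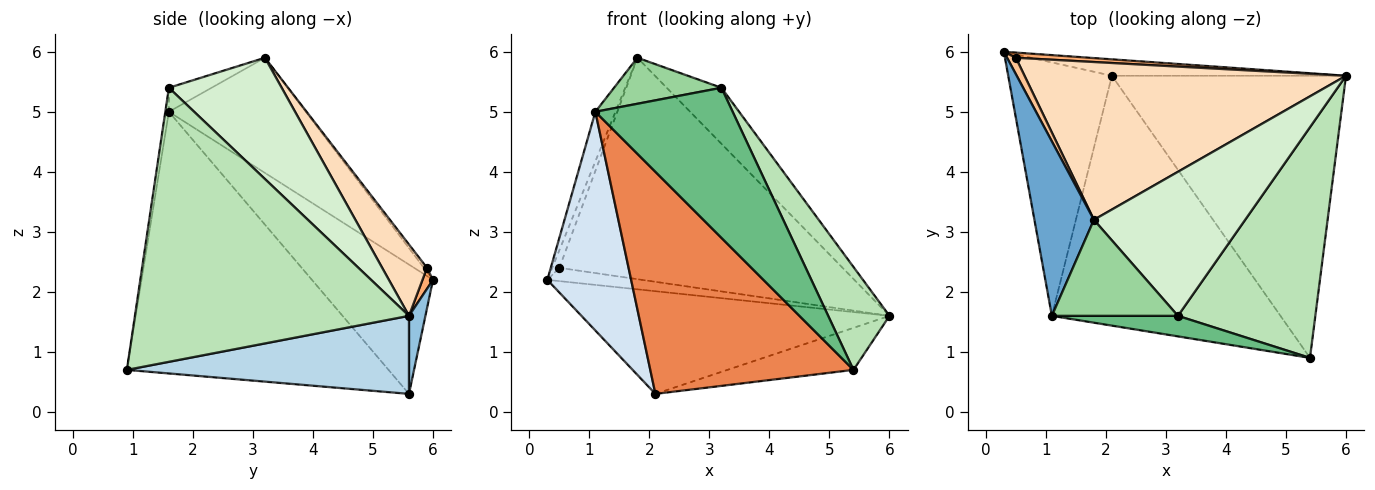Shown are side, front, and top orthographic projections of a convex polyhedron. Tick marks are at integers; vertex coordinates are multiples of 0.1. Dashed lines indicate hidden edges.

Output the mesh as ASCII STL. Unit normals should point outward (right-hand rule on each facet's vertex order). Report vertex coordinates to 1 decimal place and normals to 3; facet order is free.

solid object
 facet normal -0.881 0.129 0.455
  outer loop
   vertex 1.1 1.6 5.0
   vertex 1.8 3.2 5.9
   vertex 0.3 6.0 2.2
  endloop
 endfacet
 facet normal 0.053 0.986 -0.158
  outer loop
   vertex 2.1 5.6 0.3
   vertex 0.3 6.0 2.2
   vertex 6.0 5.6 1.6
  endloop
 endfacet
 facet normal 0.313 0.140 -0.939
  outer loop
   vertex 2.1 5.6 0.3
   vertex 6.0 5.6 1.6
   vertex 5.4 0.9 0.7
  endloop
 endfacet
 facet normal -0.687 -0.475 -0.550
  outer loop
   vertex 2.1 5.6 0.3
   vertex 1.1 1.6 5.0
   vertex 0.3 6.0 2.2
  endloop
 endfacet
 facet normal -0.650 -0.505 -0.568
  outer loop
   vertex 2.1 5.6 0.3
   vertex 5.4 0.9 0.7
   vertex 1.1 1.6 5.0
  endloop
 endfacet
 facet normal 0.103 0.927 0.361
  outer loop
   vertex 0.5 5.9 2.4
   vertex 6.0 5.6 1.6
   vertex 0.3 6.0 2.2
  endloop
 endfacet
 facet normal -0.301 0.698 0.650
  outer loop
   vertex 0.5 5.9 2.4
   vertex 0.3 6.0 2.2
   vertex 1.8 3.2 5.9
  endloop
 endfacet
 facet normal 0.128 0.808 0.576
  outer loop
   vertex 0.5 5.9 2.4
   vertex 1.8 3.2 5.9
   vertex 6.0 5.6 1.6
  endloop
 endfacet
 facet normal -0.026 -0.990 0.135
  outer loop
   vertex 3.2 1.6 5.4
   vertex 1.1 1.6 5.0
   vertex 5.4 0.9 0.7
  endloop
 endfacet
 facet normal -0.169 -0.426 0.889
  outer loop
   vertex 3.2 1.6 5.4
   vertex 1.8 3.2 5.9
   vertex 1.1 1.6 5.0
  endloop
 endfacet
 facet normal 0.877 -0.196 0.440
  outer loop
   vertex 3.2 1.6 5.4
   vertex 5.4 0.9 0.7
   vertex 6.0 5.6 1.6
  endloop
 endfacet
 facet normal 0.599 0.290 0.747
  outer loop
   vertex 3.2 1.6 5.4
   vertex 6.0 5.6 1.6
   vertex 1.8 3.2 5.9
  endloop
 endfacet
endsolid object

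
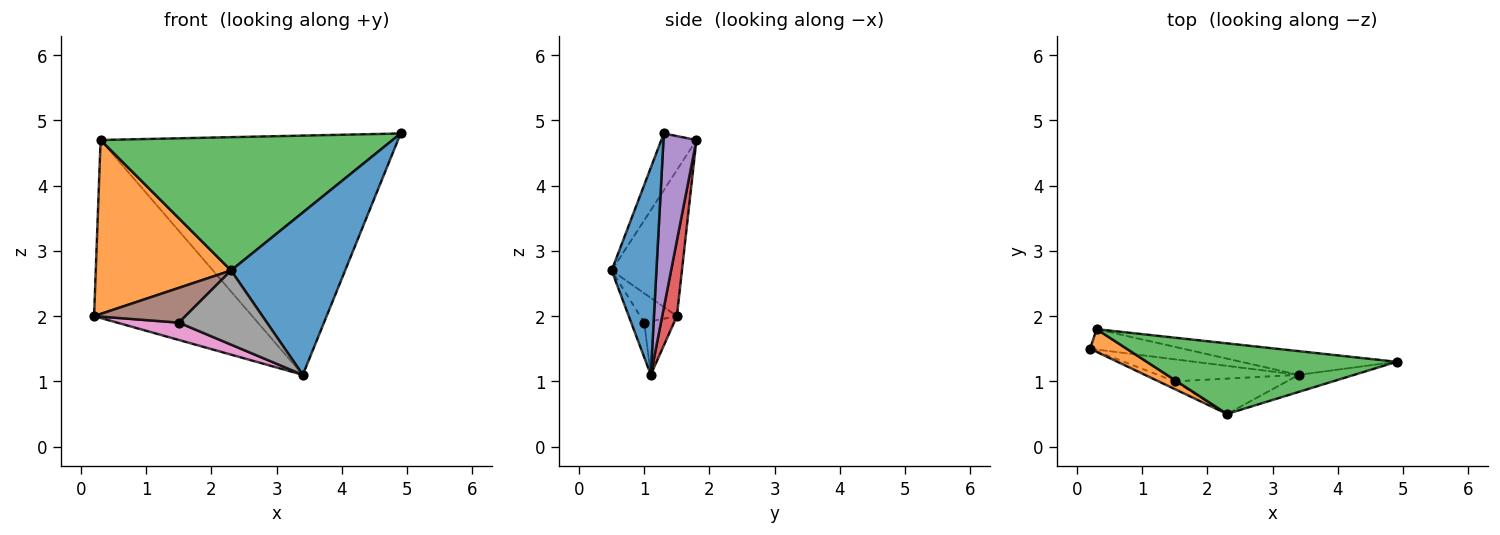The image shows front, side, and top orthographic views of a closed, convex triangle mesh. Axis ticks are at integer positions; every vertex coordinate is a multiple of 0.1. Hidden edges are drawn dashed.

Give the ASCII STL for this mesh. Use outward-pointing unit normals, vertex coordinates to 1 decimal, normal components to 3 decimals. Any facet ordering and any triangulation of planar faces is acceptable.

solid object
 facet normal 0.364 -0.926 -0.097
  outer loop
   vertex 3.4 1.1 1.1
   vertex 4.9 1.3 4.8
   vertex 2.3 0.5 2.7
  endloop
 endfacet
 facet normal -0.458 -0.881 0.115
  outer loop
   vertex 0.3 1.8 4.7
   vertex 0.2 1.5 2.0
   vertex 2.3 0.5 2.7
  endloop
 endfacet
 facet normal -0.106 -0.879 0.466
  outer loop
   vertex 0.3 1.8 4.7
   vertex 2.3 0.5 2.7
   vertex 4.9 1.3 4.8
  endloop
 endfacet
 facet normal 0.092 0.989 -0.113
  outer loop
   vertex 0.3 1.8 4.7
   vertex 3.4 1.1 1.1
   vertex 0.2 1.5 2.0
  endloop
 endfacet
 facet normal 0.110 0.989 -0.098
  outer loop
   vertex 0.3 1.8 4.7
   vertex 4.9 1.3 4.8
   vertex 3.4 1.1 1.1
  endloop
 endfacet
 facet normal -0.365 -0.909 -0.203
  outer loop
   vertex 1.5 1.0 1.9
   vertex 2.3 0.5 2.7
   vertex 0.2 1.5 2.0
  endloop
 endfacet
 facet normal -0.286 -0.593 -0.753
  outer loop
   vertex 1.5 1.0 1.9
   vertex 0.2 1.5 2.0
   vertex 3.4 1.1 1.1
  endloop
 endfacet
 facet normal -0.133 -0.895 -0.427
  outer loop
   vertex 1.5 1.0 1.9
   vertex 3.4 1.1 1.1
   vertex 2.3 0.5 2.7
  endloop
 endfacet
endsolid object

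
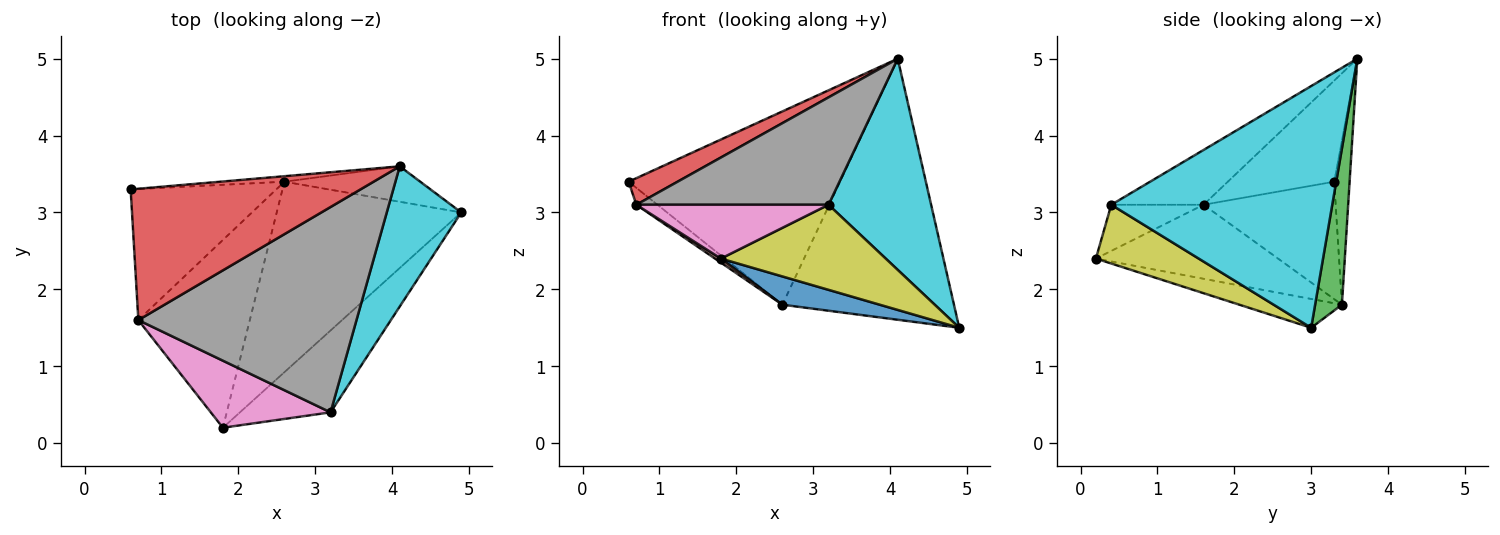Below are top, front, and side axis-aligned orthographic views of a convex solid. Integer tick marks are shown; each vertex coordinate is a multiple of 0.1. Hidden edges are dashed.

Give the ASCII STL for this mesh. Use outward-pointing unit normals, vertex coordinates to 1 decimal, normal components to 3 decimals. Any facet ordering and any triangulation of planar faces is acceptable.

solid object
 facet normal -0.153 -0.145 -0.978
  outer loop
   vertex 2.6 3.4 1.8
   vertex 4.9 3.0 1.5
   vertex 1.8 0.2 2.4
  endloop
 endfacet
 facet normal -0.073 0.997 -0.028
  outer loop
   vertex 2.6 3.4 1.8
   vertex 0.6 3.3 3.4
   vertex 4.1 3.6 5.0
  endloop
 endfacet
 facet normal 0.153 0.979 -0.133
  outer loop
   vertex 2.6 3.4 1.8
   vertex 4.1 3.6 5.0
   vertex 4.9 3.0 1.5
  endloop
 endfacet
 facet normal -0.396 -0.182 0.900
  outer loop
   vertex 0.7 1.6 3.1
   vertex 4.1 3.6 5.0
   vertex 0.6 3.3 3.4
  endloop
 endfacet
 facet normal -0.625 0.100 -0.775
  outer loop
   vertex 0.7 1.6 3.1
   vertex 0.6 3.3 3.4
   vertex 2.6 3.4 1.8
  endloop
 endfacet
 facet normal -0.553 -0.018 -0.833
  outer loop
   vertex 0.7 1.6 3.1
   vertex 2.6 3.4 1.8
   vertex 1.8 0.2 2.4
  endloop
 endfacet
 facet normal -0.288 -0.600 0.747
  outer loop
   vertex 3.2 0.4 3.1
   vertex 0.7 1.6 3.1
   vertex 1.8 0.2 2.4
  endloop
 endfacet
 facet normal -0.217 -0.452 0.865
  outer loop
   vertex 3.2 0.4 3.1
   vertex 4.1 3.6 5.0
   vertex 0.7 1.6 3.1
  endloop
 endfacet
 facet normal 0.410 -0.657 -0.632
  outer loop
   vertex 3.2 0.4 3.1
   vertex 1.8 0.2 2.4
   vertex 4.9 3.0 1.5
  endloop
 endfacet
 facet normal 0.874 -0.406 0.269
  outer loop
   vertex 3.2 0.4 3.1
   vertex 4.9 3.0 1.5
   vertex 4.1 3.6 5.0
  endloop
 endfacet
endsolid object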